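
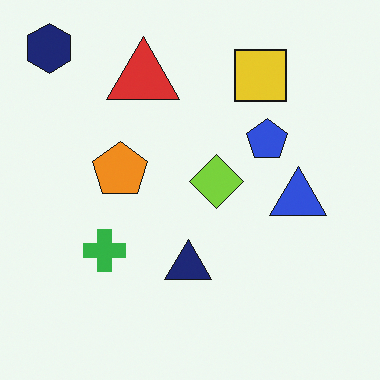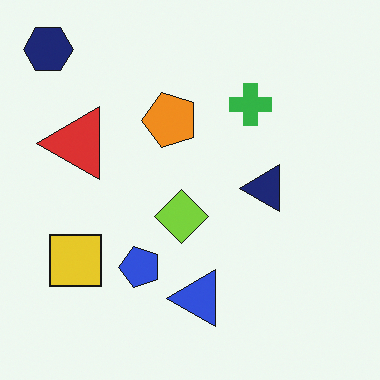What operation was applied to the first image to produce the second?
The image was transposed (reflected across the top-left ↔ bottom-right diagonal).

Shapes have swapped their row and column positions — what was in the top-right is now in the bottom-left — a diagonal reflection.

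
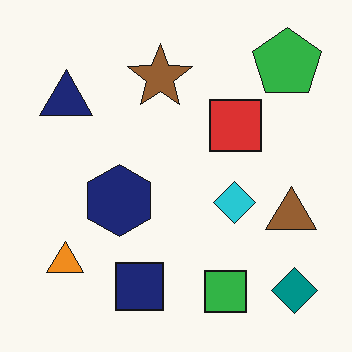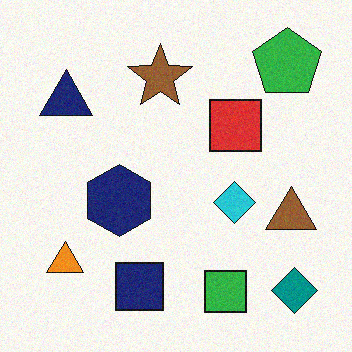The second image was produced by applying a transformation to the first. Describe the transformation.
This is the original image degraded with a light layer of grain.

Random speckle covers the whole image, including the flat background.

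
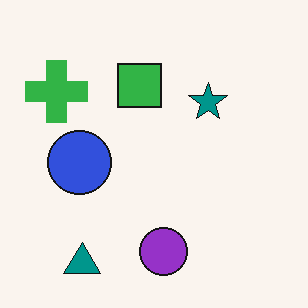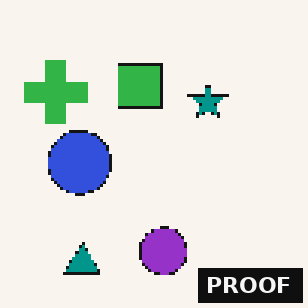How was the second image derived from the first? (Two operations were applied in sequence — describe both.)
Lightly pixelated (a mild mosaic effect), then watermarked with the text "PROOF" in the lower-right corner.

Shapes are reduced to large square blocks; fine edges and outlines are lost — a downscale-then-upscale (mosaic) effect. A dark label reading "PROOF" appears in the lower-right corner.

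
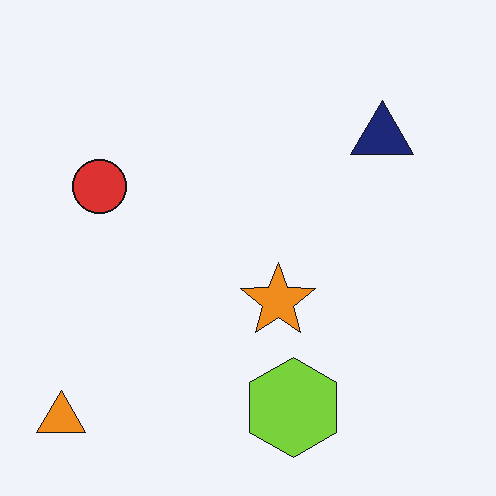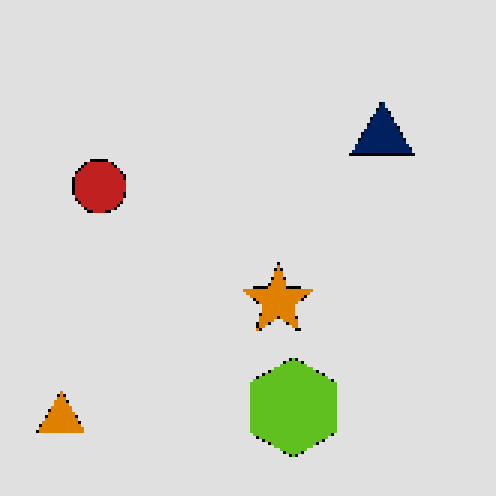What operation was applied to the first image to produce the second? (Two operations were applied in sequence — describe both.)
It was posterized to a reduced palette, then mildly pixelated.

Each flat color has snapped to a coarser quantized level — most visibly, the near-white background has dropped to a flat grey. Shapes are reduced to large square blocks; fine edges and outlines are lost — a downscale-then-upscale (mosaic) effect.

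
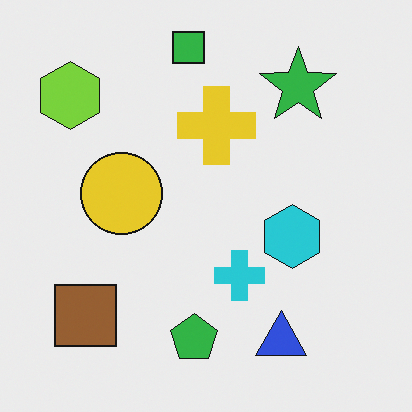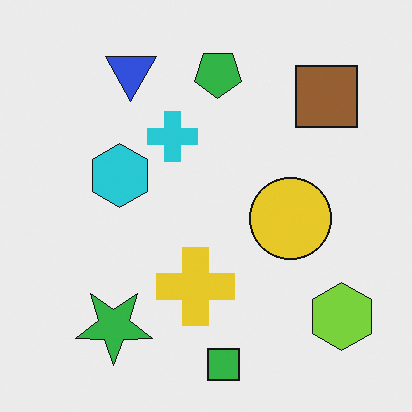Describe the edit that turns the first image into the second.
The image was rotated 180°.

The lime hexagon sits in the top-left of the first image and the bottom-right of the second — consistent with a whole-image 180° rotation.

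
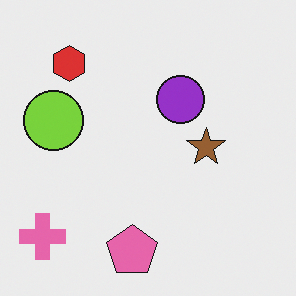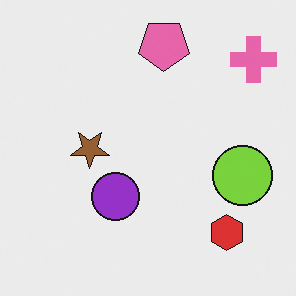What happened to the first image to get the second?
The second image is the first rotated 180°.

The pink cross sits in the bottom-left of the first image and the top-right of the second — consistent with a whole-image 180° rotation.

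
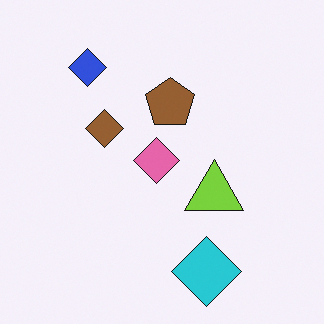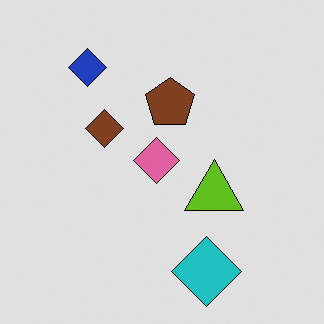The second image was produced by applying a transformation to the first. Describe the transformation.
The transformation is: posterized to a reduced palette.

Each flat color has snapped to a coarser quantized level — most visibly, the near-white background has dropped to a flat grey.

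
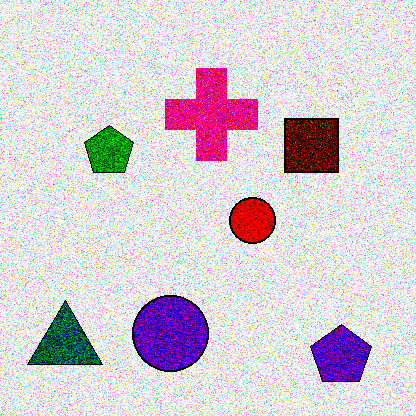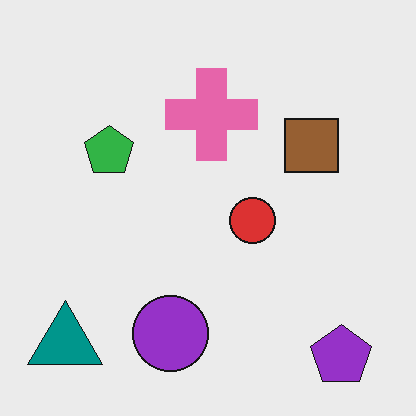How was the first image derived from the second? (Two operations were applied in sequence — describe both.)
Degraded with moderate additive noise, then boosted in contrast.

Random speckle covers the whole image, including the flat background. Tones are pushed away from mid-grey across the whole image — a global contrast change.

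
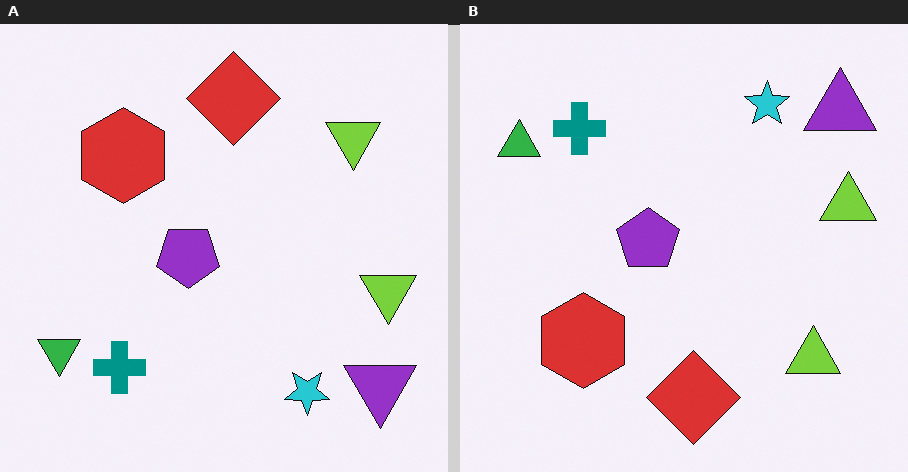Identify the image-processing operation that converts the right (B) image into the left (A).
It was flipped vertically (top ↔ bottom).

The red diamond is in the bottom of the right (B) image and the top of the left (A) — shapes on opposite sides of the horizontal midline have swapped in a mirror flip.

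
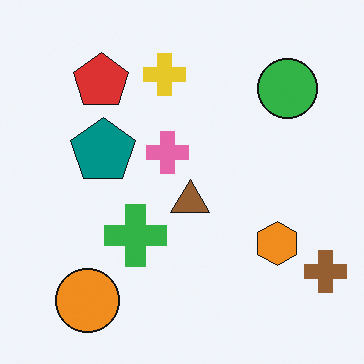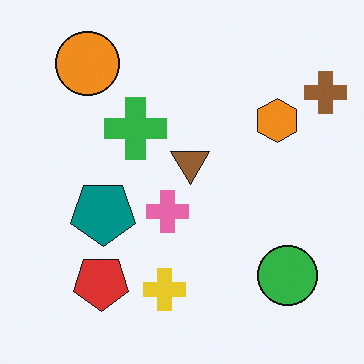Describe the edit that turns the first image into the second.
This is the original image flipped vertically (top ↔ bottom).

The orange circle is in the bottom-left of the first image and the top-left of the second — shapes on opposite sides of the horizontal midline have swapped in a mirror flip.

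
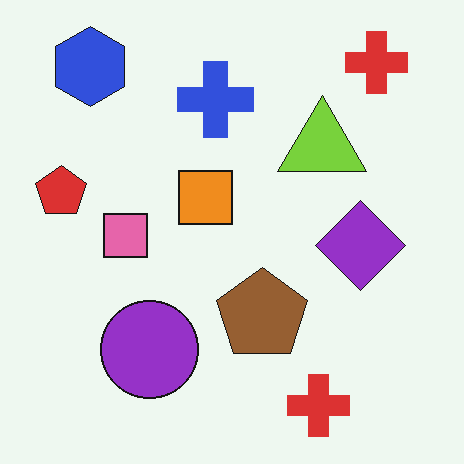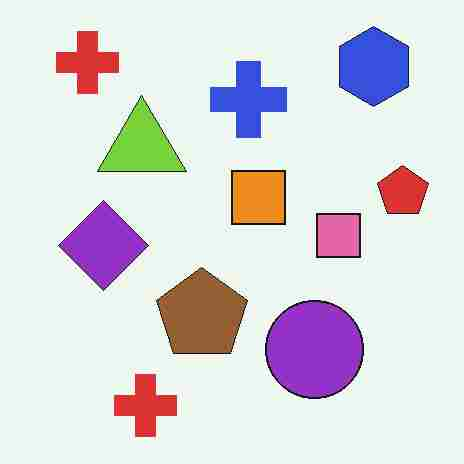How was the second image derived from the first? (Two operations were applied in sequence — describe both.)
It was flipped horizontally (left ↔ right), then degraded with heavy JPEG compression.

The red pentagon is in the left of the first image and the right of the second — shapes on opposite sides of the vertical midline have swapped in a mirror flip. Blocky 8×8 compression artifacts appear around shape edges and the flat background shows ringing — characteristic JPEG degradation.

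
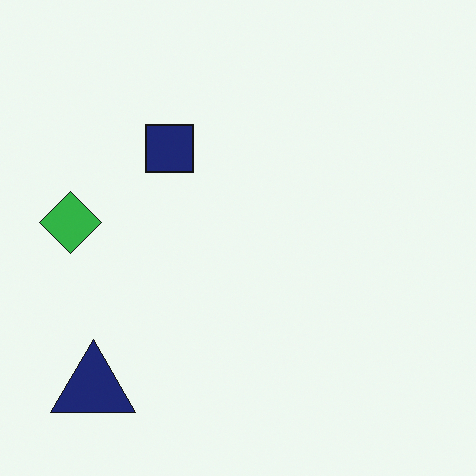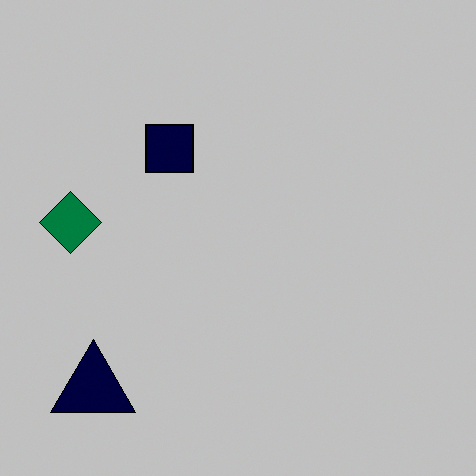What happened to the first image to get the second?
It was aggressively posterized.

Each flat color has snapped to a coarser quantized level — most visibly, the near-white background has dropped to a flat grey.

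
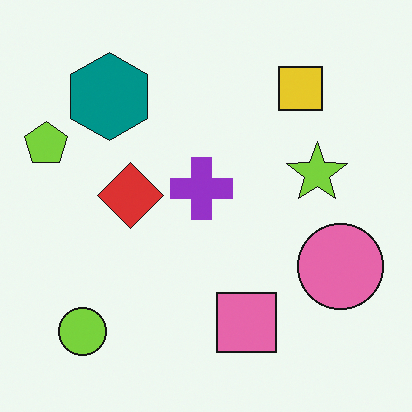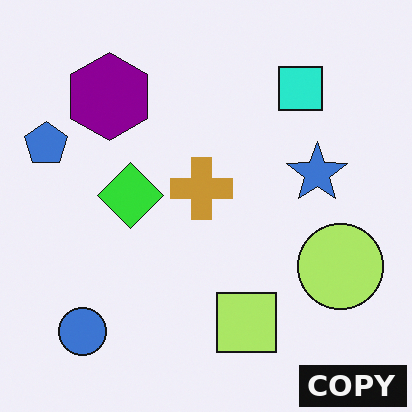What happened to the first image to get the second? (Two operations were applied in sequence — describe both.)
The second image is the first hue-shifted by a moderate amount, then watermarked with the text "COPY" in the lower-right corner.

Every shape's color has rotated by the same amount around the hue wheel — a uniform hue shift. A dark label reading "COPY" appears in the lower-right corner.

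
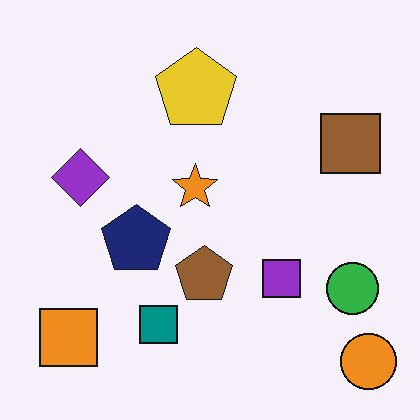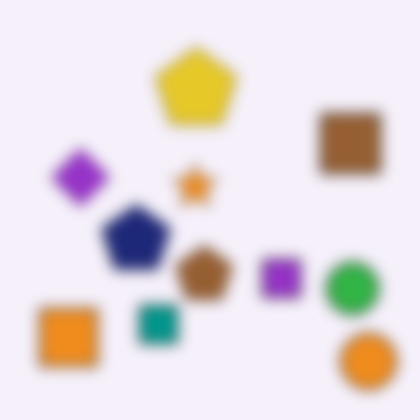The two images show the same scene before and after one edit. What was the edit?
This is the original image heavily blurred.

Shape edges and outlines are uniformly softened across the whole image.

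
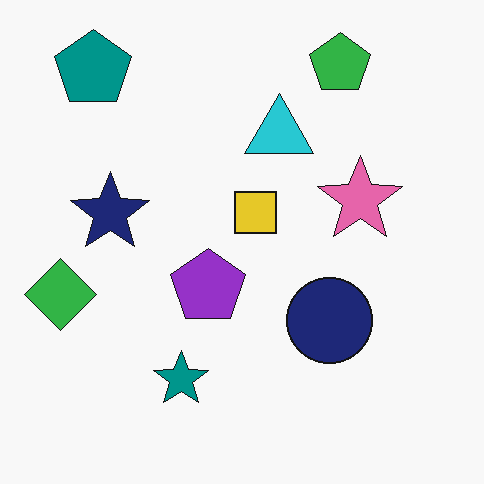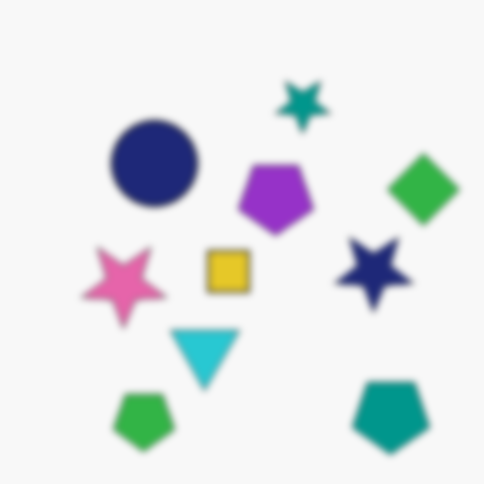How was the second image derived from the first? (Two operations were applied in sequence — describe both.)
The second image is the first moderately blurred, then rotated 180°.

Shape edges and outlines are uniformly softened across the whole image. The teal pentagon sits in the top-left of the first image and the bottom-right of the second — consistent with a whole-image 180° rotation.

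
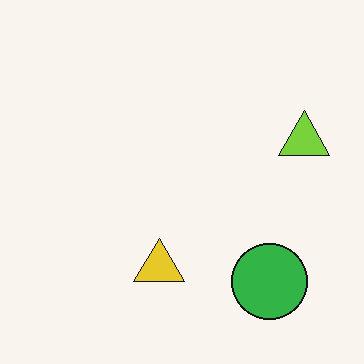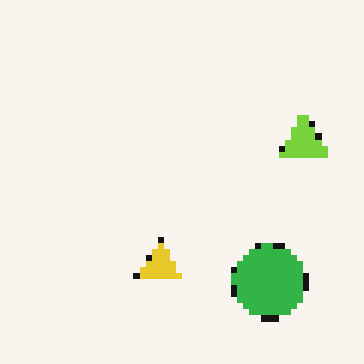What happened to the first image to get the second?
Moderately pixelated.

Shapes are reduced to large square blocks; fine edges and outlines are lost — a downscale-then-upscale (mosaic) effect.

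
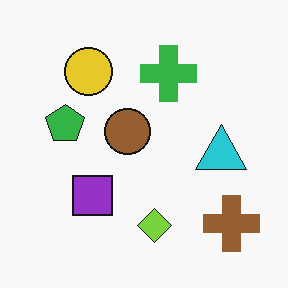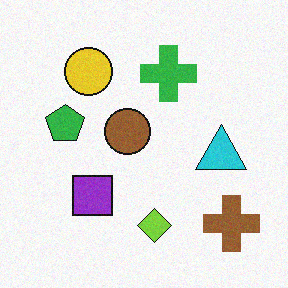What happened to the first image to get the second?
Degraded with light additive noise.

Random speckle covers the whole image, including the flat background.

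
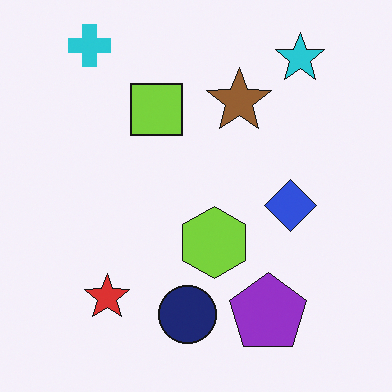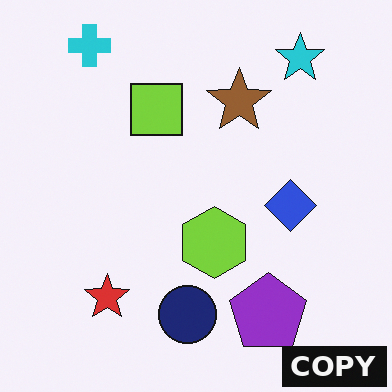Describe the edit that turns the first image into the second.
This is the original image watermarked with the text "COPY" in the lower-right corner.

A dark label reading "COPY" appears in the lower-right corner.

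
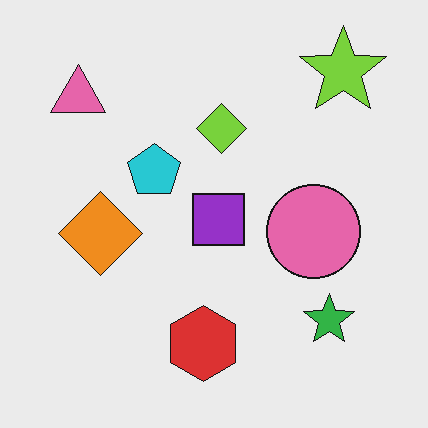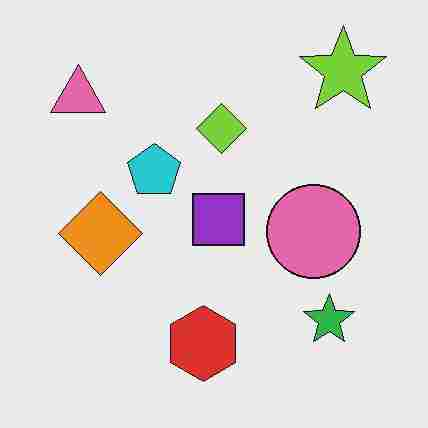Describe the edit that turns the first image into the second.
It was heavily JPEG-compressed with obvious blocking artifacts.

Blocky 8×8 compression artifacts appear around shape edges and the flat background shows ringing — characteristic JPEG degradation.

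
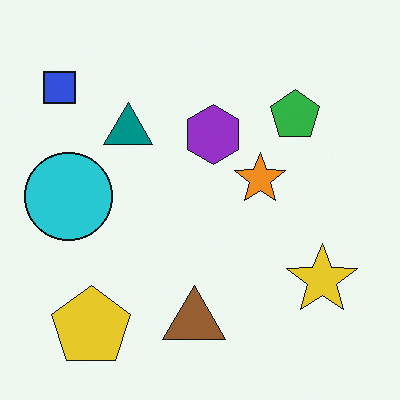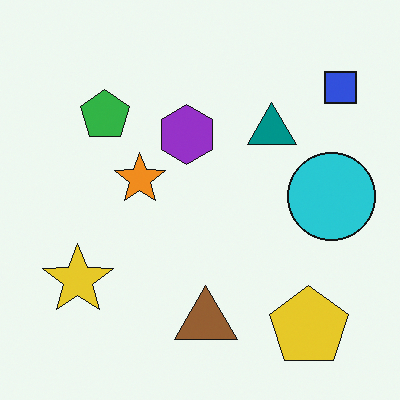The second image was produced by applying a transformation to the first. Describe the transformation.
This is the original image flipped horizontally (left ↔ right).

The blue square is in the top-left of the first image and the top-right of the second — shapes on opposite sides of the vertical midline have swapped in a mirror flip.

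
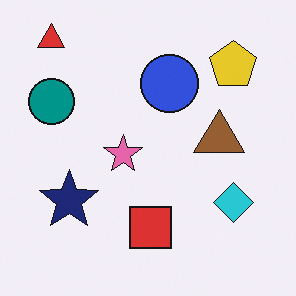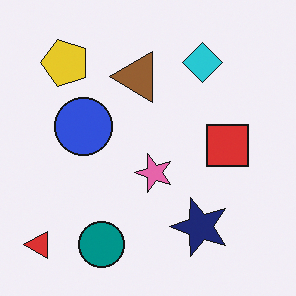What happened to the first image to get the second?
It was rotated 90° counter-clockwise.

The red triangle sits in the top-left of the first image and the bottom-left of the second — consistent with a whole-image 90° counter-clockwise rotation.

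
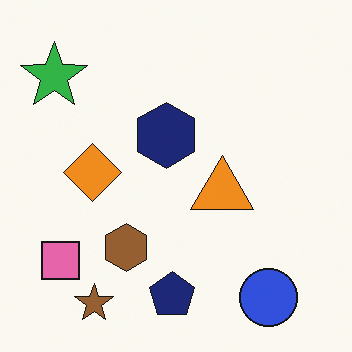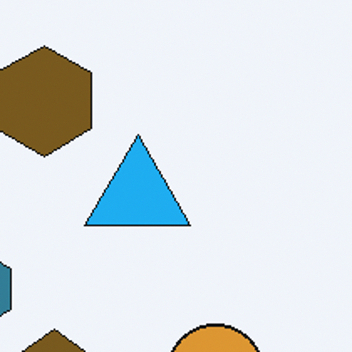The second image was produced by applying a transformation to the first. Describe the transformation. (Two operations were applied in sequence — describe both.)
This is the original image cropped tightly and scaled back up, then hue-shifted through roughly half the color wheel.

The visible shapes are larger and the field of view is narrower; shapes near the original edges may be partly or wholly outside the frame — a crop-and-rescale. Every shape's color has rotated by the same amount around the hue wheel — a uniform hue shift.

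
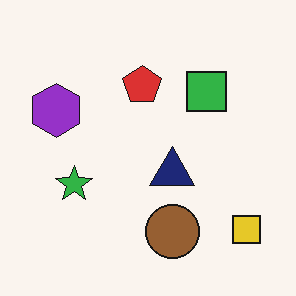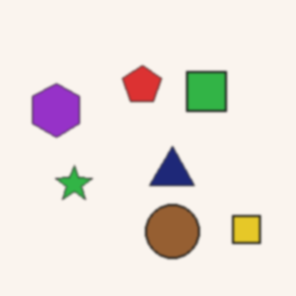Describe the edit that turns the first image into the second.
The image was given a subtle gaussian blur.

Shape edges and outlines are uniformly softened across the whole image.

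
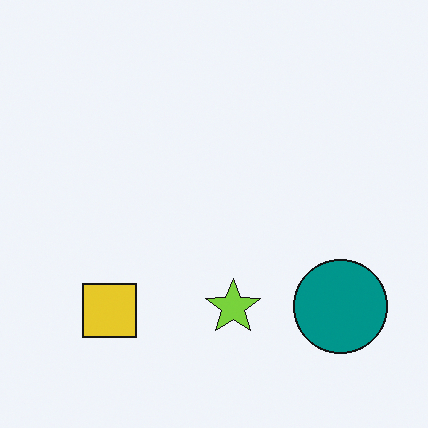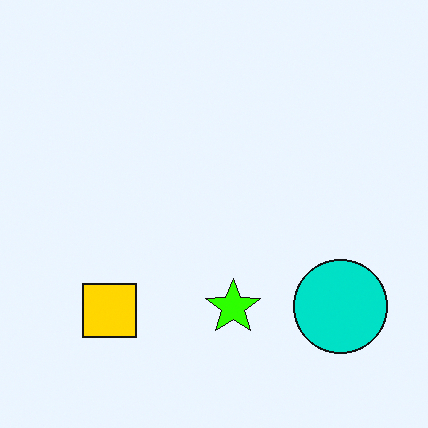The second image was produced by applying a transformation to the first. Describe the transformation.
The image was made much more vivid (saturation change).

All colors are more vivid — a global saturation change.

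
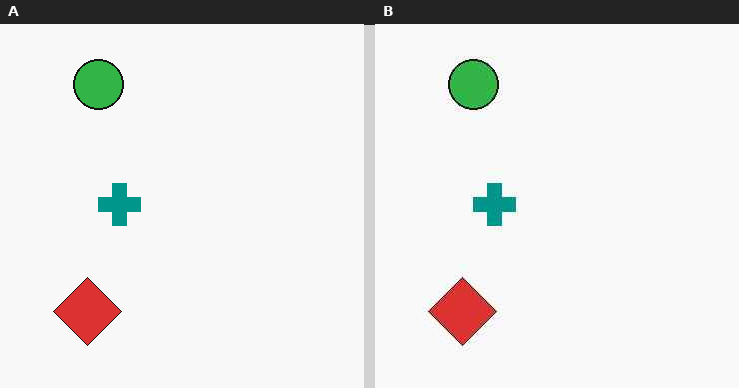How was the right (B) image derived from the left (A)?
JPEG-compressed with visible artifacts.

Blocky 8×8 compression artifacts appear around shape edges and the flat background shows ringing — characteristic JPEG degradation.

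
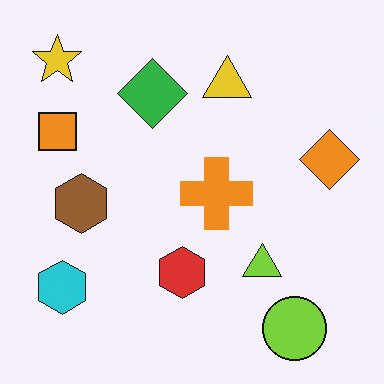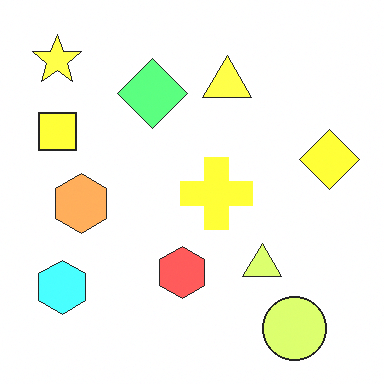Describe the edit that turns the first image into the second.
Substantially brightened.

Every pixel — background and shapes alike — is uniformly brightened.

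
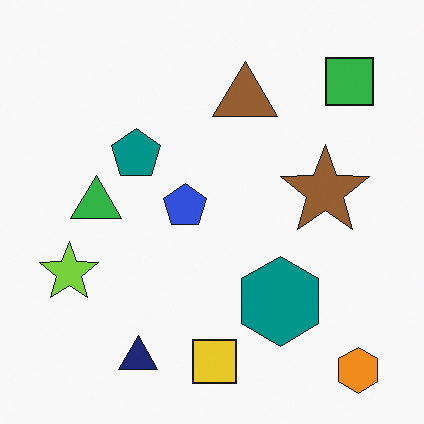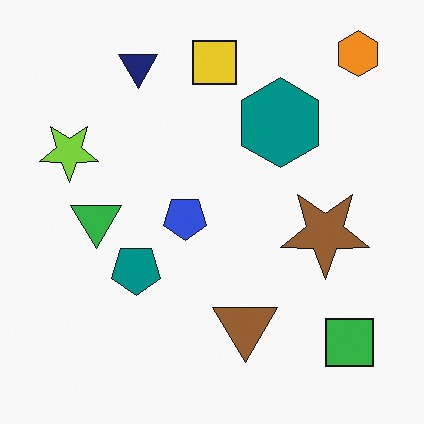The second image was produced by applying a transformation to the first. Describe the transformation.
It was flipped vertically (top ↔ bottom).

The orange hexagon is in the bottom-right of the first image and the top-right of the second — shapes on opposite sides of the horizontal midline have swapped in a mirror flip.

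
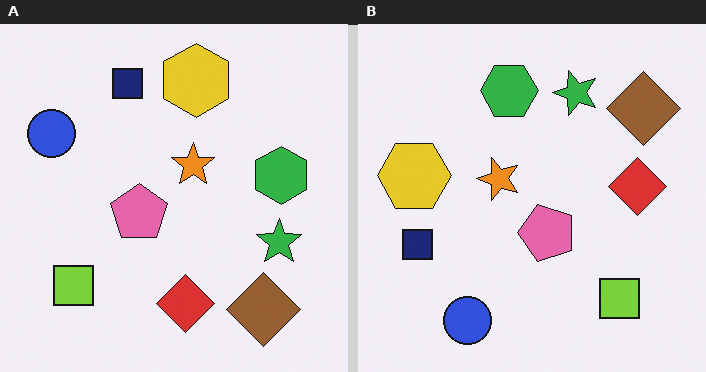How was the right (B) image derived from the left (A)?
Rotated 90° counter-clockwise.

The brown diamond sits in the bottom-right of the left (A) image and the top-right of the right (B) — consistent with a whole-image 90° counter-clockwise rotation.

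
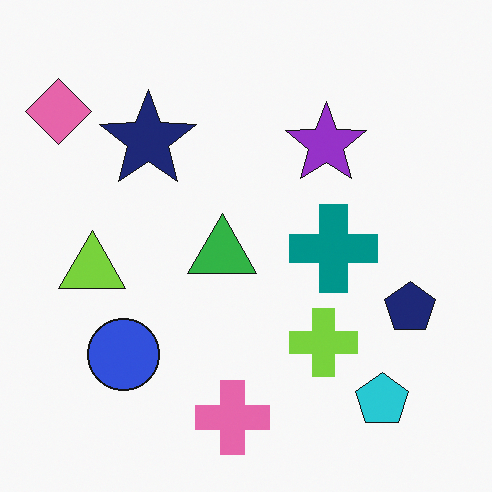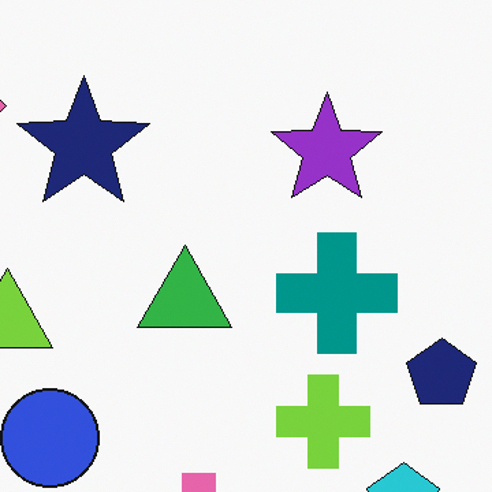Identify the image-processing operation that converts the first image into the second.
Cropped to a modestly smaller region and rescaled.

The visible shapes are larger and the field of view is narrower; shapes near the original edges may be partly or wholly outside the frame — a crop-and-rescale.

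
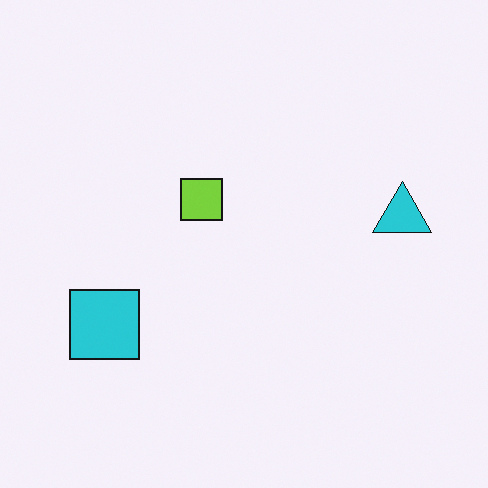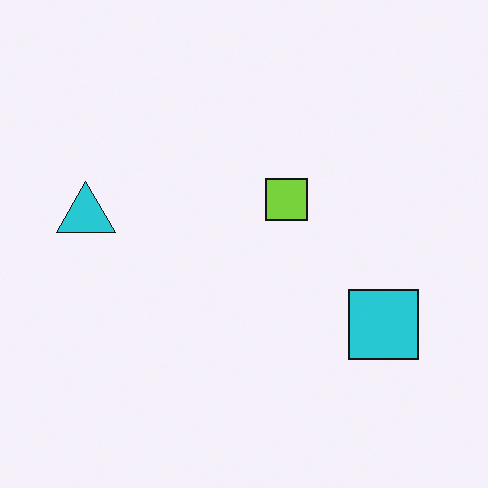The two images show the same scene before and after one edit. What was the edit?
This is the original image flipped horizontally (left ↔ right).

The cyan triangle is in the right of the first image and the left of the second — shapes on opposite sides of the vertical midline have swapped in a mirror flip.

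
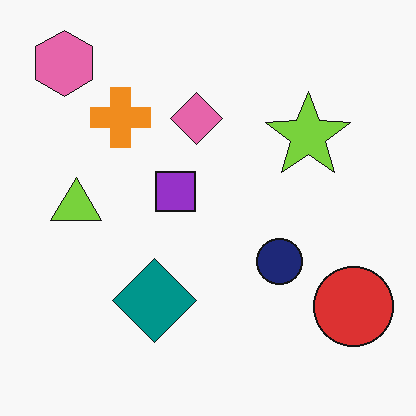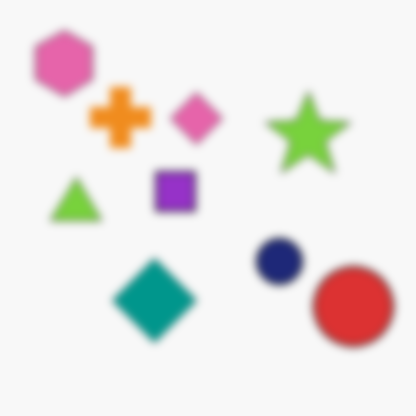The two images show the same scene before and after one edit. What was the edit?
The transformation is: noticeably gaussian-blurred.

Shape edges and outlines are uniformly softened across the whole image.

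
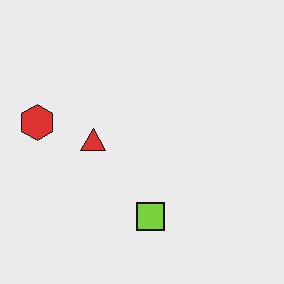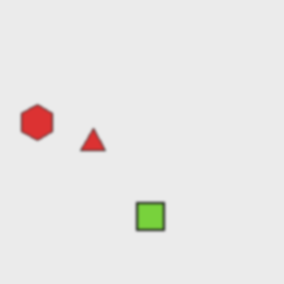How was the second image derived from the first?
The second image is the first slightly softened.

Shape edges and outlines are uniformly softened across the whole image.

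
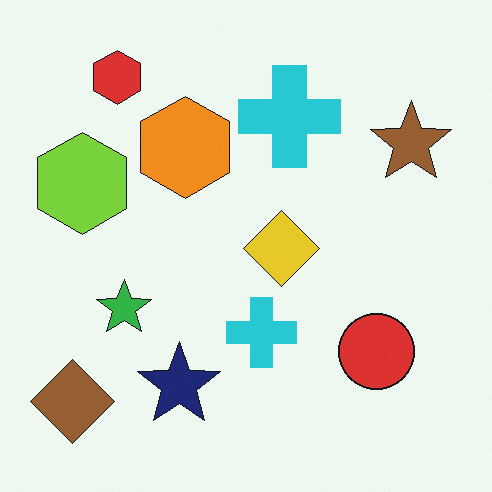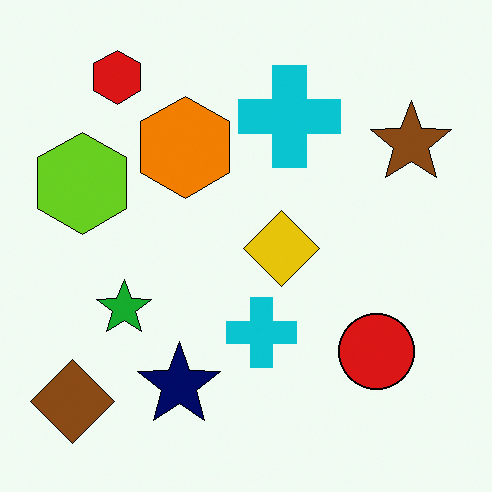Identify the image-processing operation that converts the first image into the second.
The transformation is: given slightly increased contrast.

Tones are pushed away from mid-grey across the whole image — a global contrast change.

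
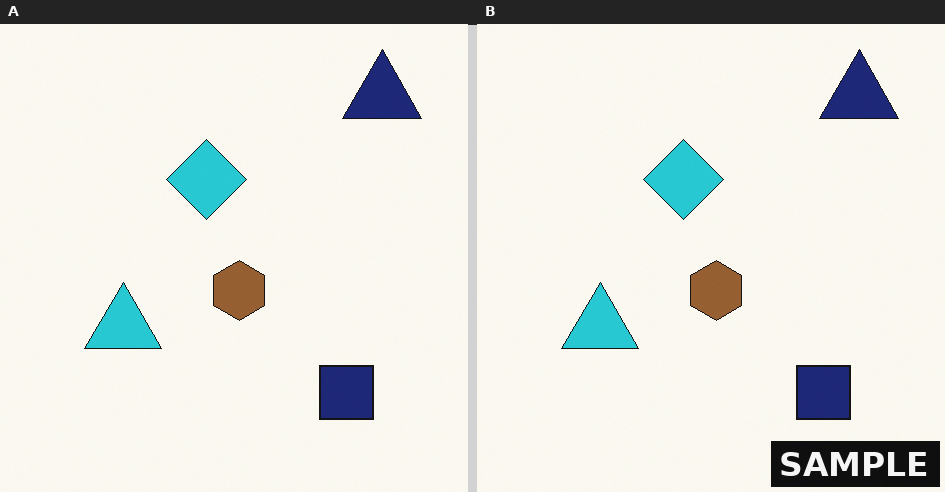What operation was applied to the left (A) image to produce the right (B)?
This is the original image watermarked with the text "SAMPLE" in the lower-right corner.

A dark label reading "SAMPLE" appears in the lower-right corner.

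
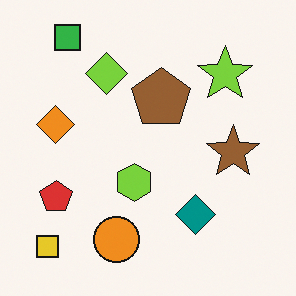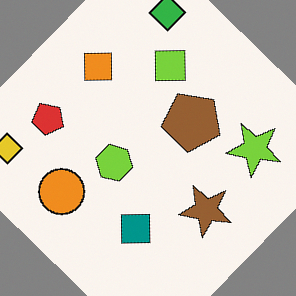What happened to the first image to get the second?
Rotated clockwise by a large amount — several tens of degrees.

Every shape is tilted by the same angle and the image corners show triangular fill wedges — a whole-image rotation by a non-right angle.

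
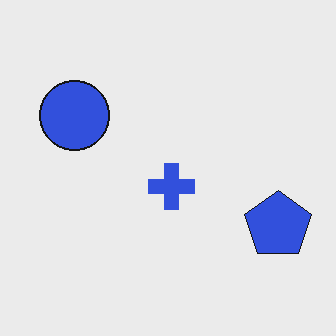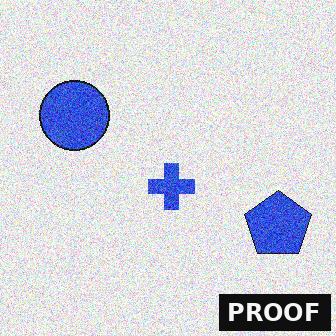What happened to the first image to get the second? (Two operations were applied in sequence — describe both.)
Degraded with strong gaussian noise, then watermarked with the text "PROOF" in the lower-right corner.

Random speckle covers the whole image, including the flat background. A dark label reading "PROOF" appears in the lower-right corner.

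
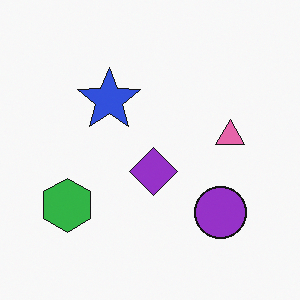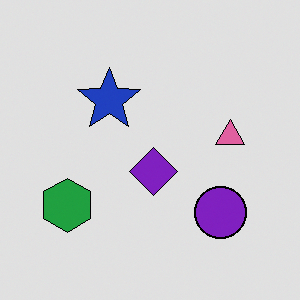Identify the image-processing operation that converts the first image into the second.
It was posterized to a reduced palette.

Each flat color has snapped to a coarser quantized level — most visibly, the near-white background has dropped to a flat grey.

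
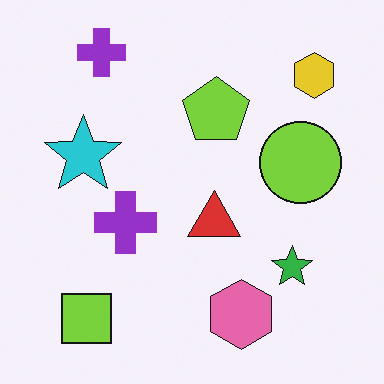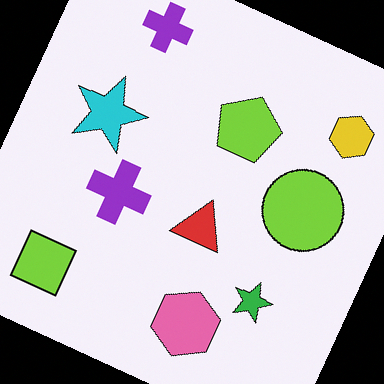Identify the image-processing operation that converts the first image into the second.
The transformation is: rotated clockwise by a moderate amount.

Every shape is tilted by the same angle and the image corners show triangular fill wedges — a whole-image rotation by a non-right angle.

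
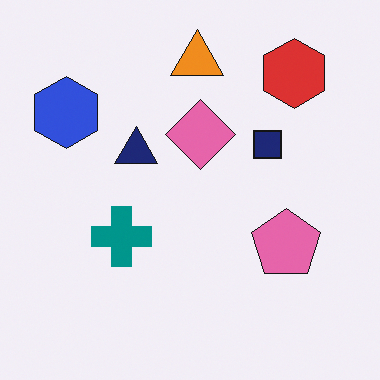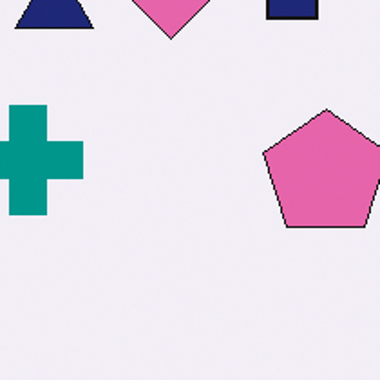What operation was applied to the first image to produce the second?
The image was cropped to a noticeably smaller region and rescaled.

The visible shapes are larger and the field of view is narrower; shapes near the original edges may be partly or wholly outside the frame — a crop-and-rescale.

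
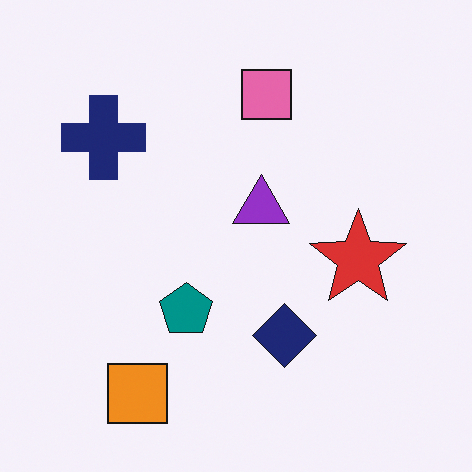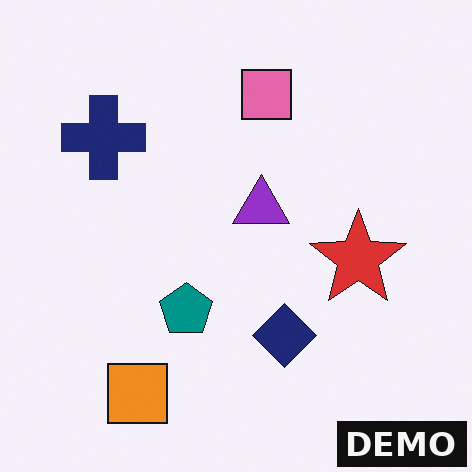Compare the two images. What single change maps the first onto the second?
The transformation is: watermarked with the text "DEMO" in the lower-right corner.

A dark label reading "DEMO" appears in the lower-right corner.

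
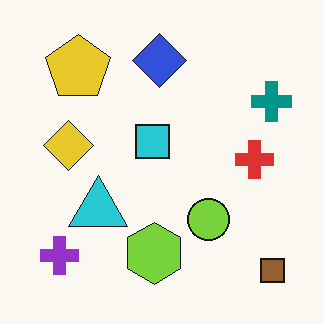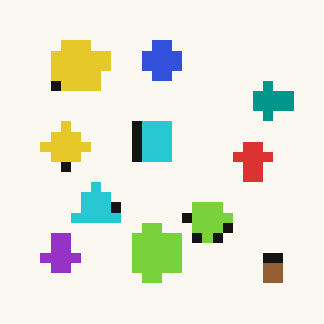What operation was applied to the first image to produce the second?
This is the original image coarsely pixelated.

Shapes are reduced to large square blocks; fine edges and outlines are lost — a downscale-then-upscale (mosaic) effect.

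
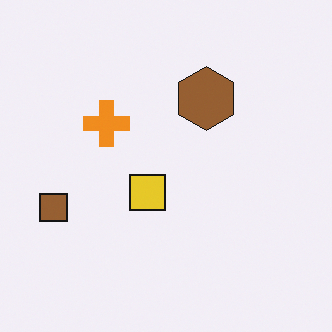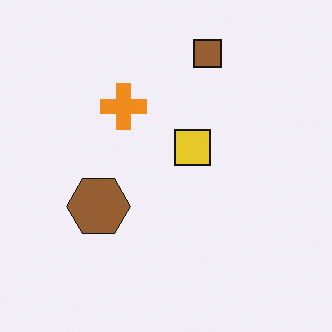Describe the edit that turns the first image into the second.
The transformation is: transposed (reflected across the top-left ↔ bottom-right diagonal).

Shapes have swapped their row and column positions — what was in the top-right is now in the bottom-left — a diagonal reflection.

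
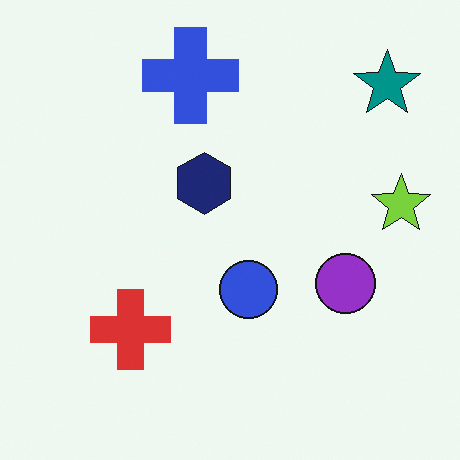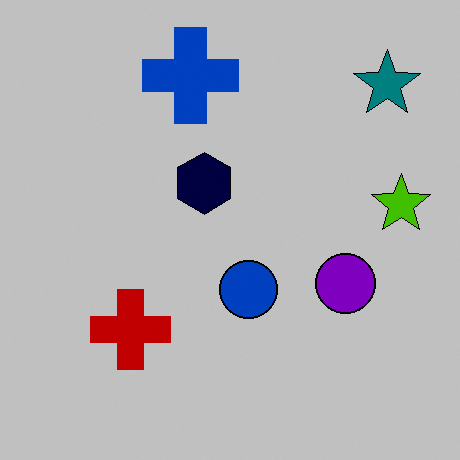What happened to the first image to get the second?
This is the original image aggressively posterized.

Each flat color has snapped to a coarser quantized level — most visibly, the near-white background has dropped to a flat grey.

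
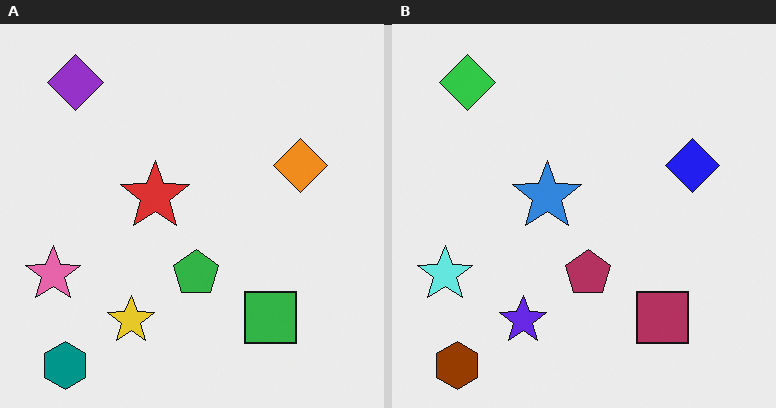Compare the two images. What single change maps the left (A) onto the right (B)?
This is the original image hue-shifted through roughly half the color wheel.

Every shape's color has rotated by the same amount around the hue wheel — a uniform hue shift.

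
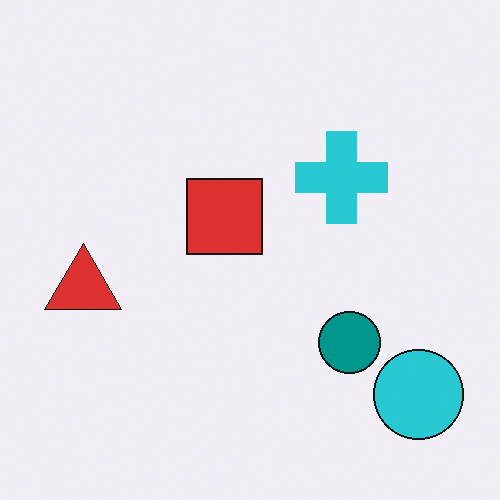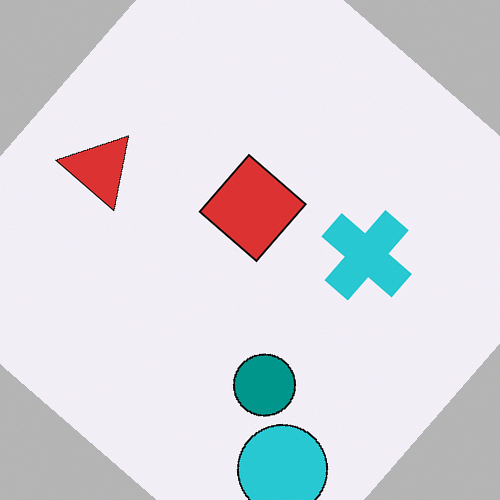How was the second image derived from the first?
This is the original image rotated clockwise by a large amount — several tens of degrees.

Every shape is tilted by the same angle and the image corners show triangular fill wedges — a whole-image rotation by a non-right angle.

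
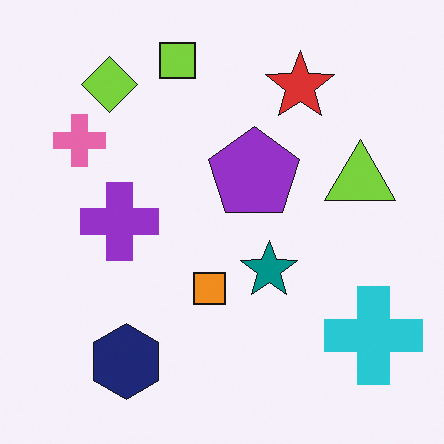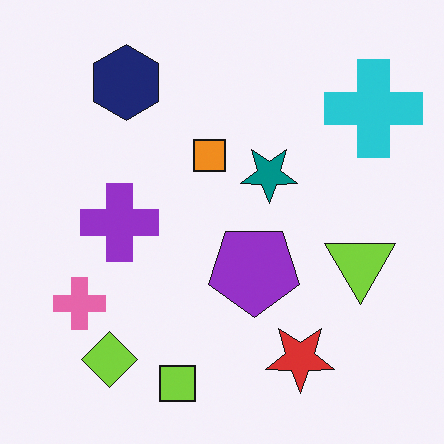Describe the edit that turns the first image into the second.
The transformation is: flipped vertically (top ↔ bottom).

The lime square is in the top of the first image and the bottom of the second — shapes on opposite sides of the horizontal midline have swapped in a mirror flip.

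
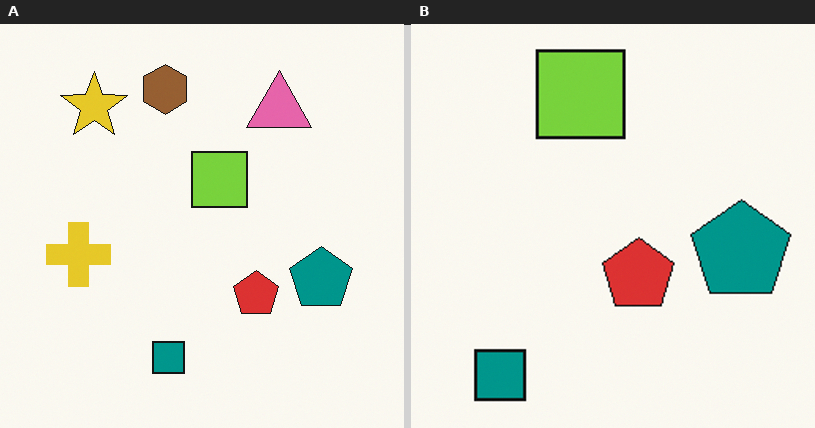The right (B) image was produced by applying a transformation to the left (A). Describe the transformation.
The right (B) image is the left (A) cropped slightly and scaled back up.

The visible shapes are larger and the field of view is narrower; shapes near the original edges may be partly or wholly outside the frame — a crop-and-rescale.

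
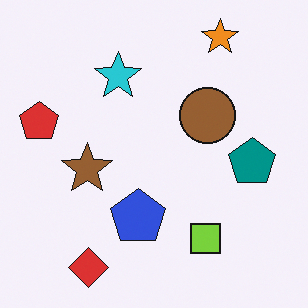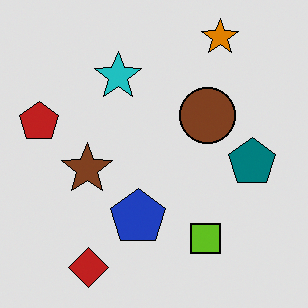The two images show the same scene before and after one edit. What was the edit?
The second image is the first moderately posterized.

Each flat color has snapped to a coarser quantized level — most visibly, the near-white background has dropped to a flat grey.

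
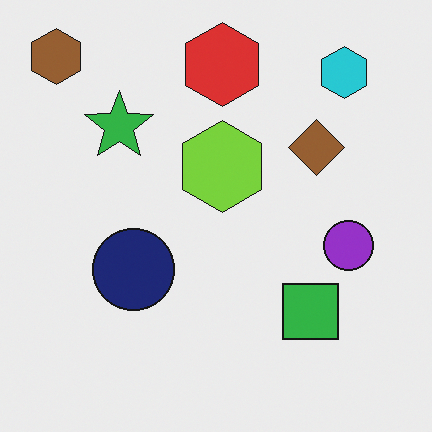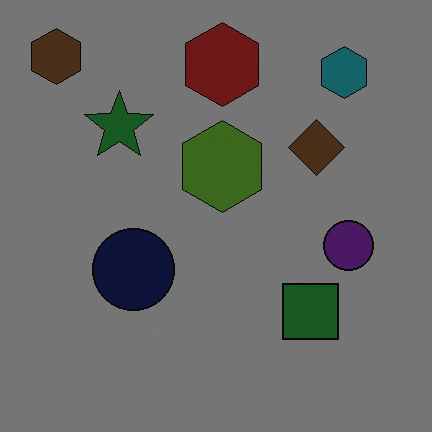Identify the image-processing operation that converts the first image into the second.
The image was darkened a lot.

Every pixel — background and shapes alike — is uniformly darkened.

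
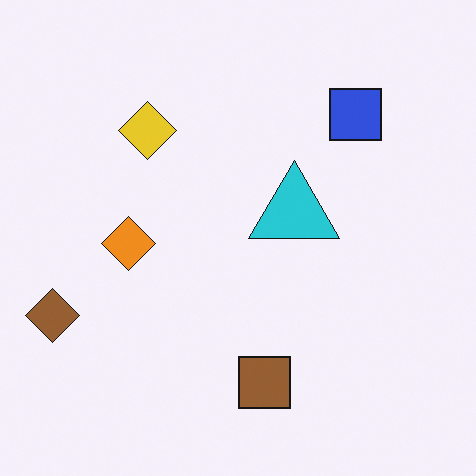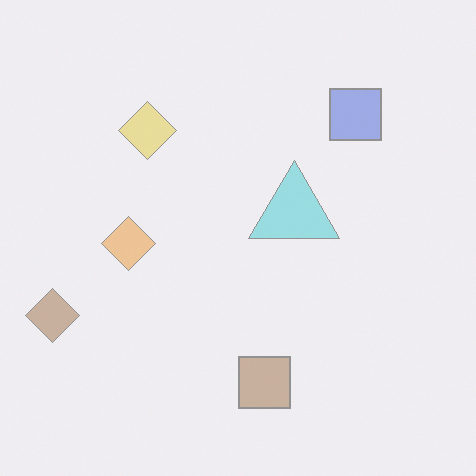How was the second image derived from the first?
The image was washed out (contrast reduced).

Tones are pushed toward mid-grey across the whole image — a global contrast change.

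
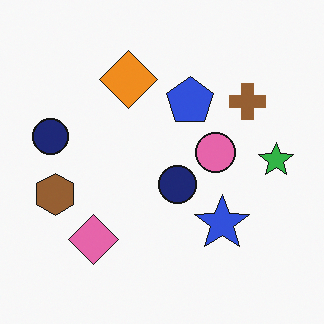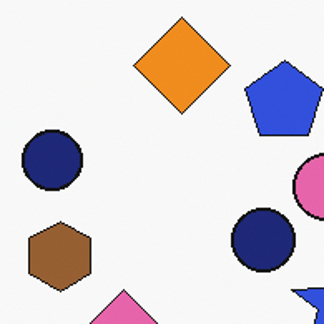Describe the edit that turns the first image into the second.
The image was cropped tightly and scaled back up.

The visible shapes are larger and the field of view is narrower; shapes near the original edges may be partly or wholly outside the frame — a crop-and-rescale.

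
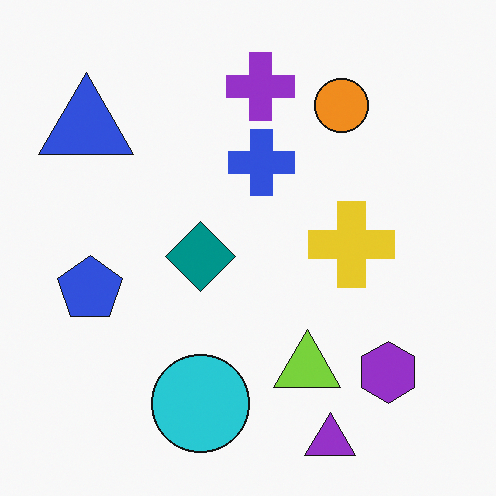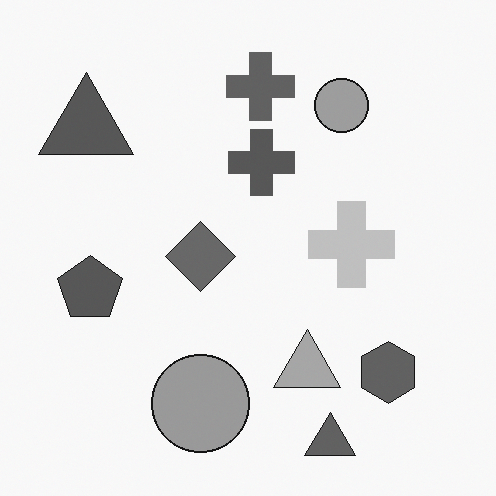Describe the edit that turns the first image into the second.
The transformation is: converted to grayscale.

All color is removed — every shape is now a shade of grey.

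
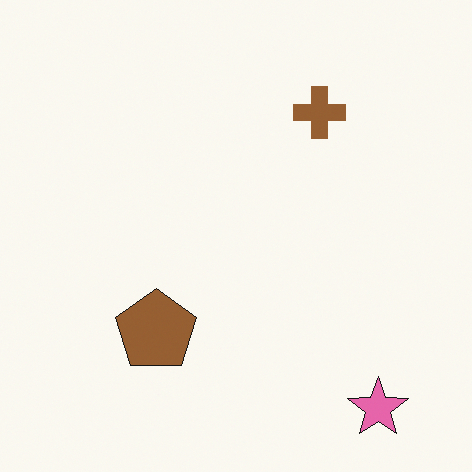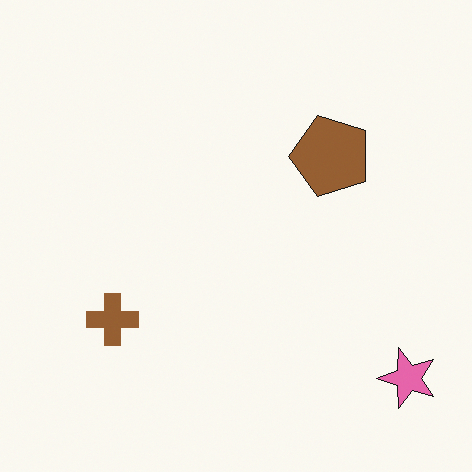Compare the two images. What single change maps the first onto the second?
The image was transposed (reflected across the top-left ↔ bottom-right diagonal).

Shapes have swapped their row and column positions — what was in the top-right is now in the bottom-left — a diagonal reflection.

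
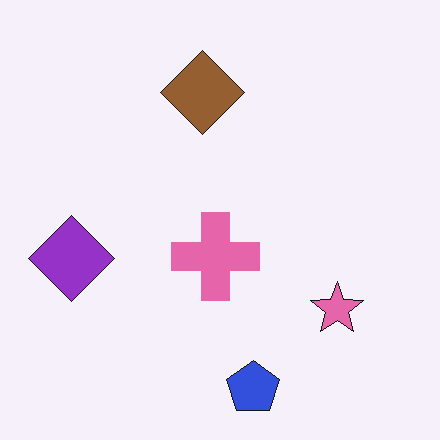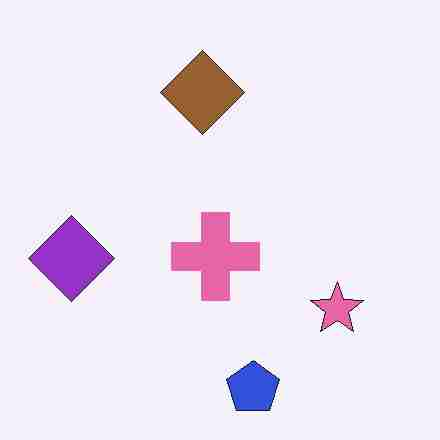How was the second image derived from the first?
This is the original image heavily JPEG-compressed with obvious blocking artifacts.

Blocky 8×8 compression artifacts appear around shape edges and the flat background shows ringing — characteristic JPEG degradation.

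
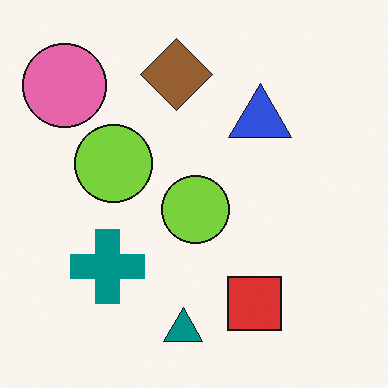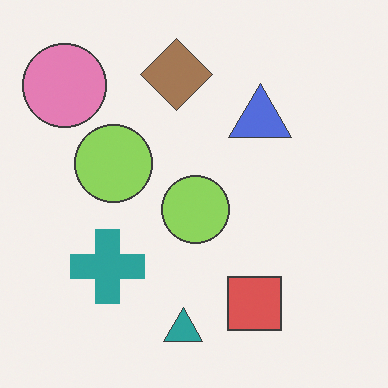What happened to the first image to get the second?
It was given slightly reduced contrast.

Tones are pushed toward mid-grey across the whole image — a global contrast change.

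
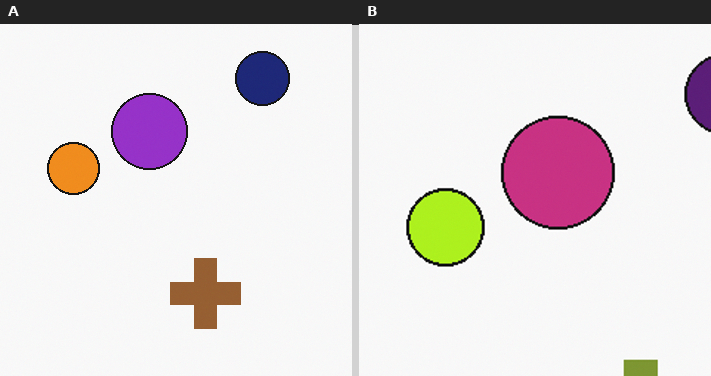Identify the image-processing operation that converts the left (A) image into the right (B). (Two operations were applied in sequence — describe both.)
The right (B) image is the left (A) hue-shifted by a small amount, then cropped to a modestly smaller region and rescaled.

Every shape's color has rotated by the same amount around the hue wheel — a uniform hue shift. The visible shapes are larger and the field of view is narrower; shapes near the original edges may be partly or wholly outside the frame — a crop-and-rescale.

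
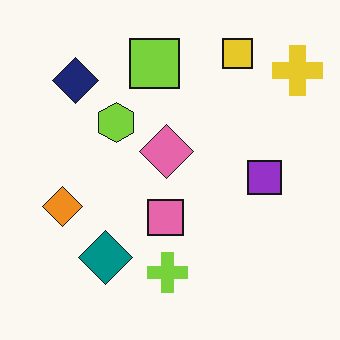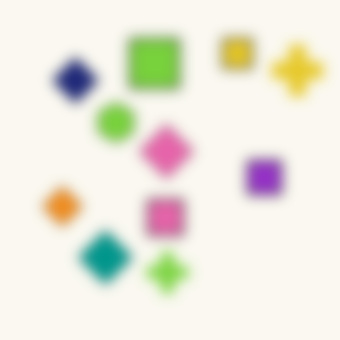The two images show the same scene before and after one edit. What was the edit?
The image was heavily blurred.

Shape edges and outlines are uniformly softened across the whole image.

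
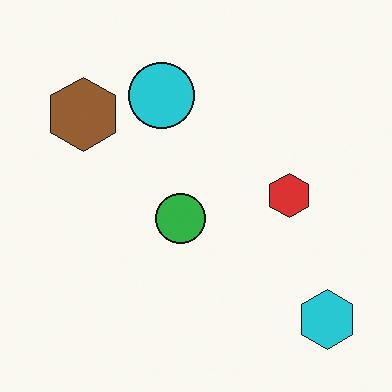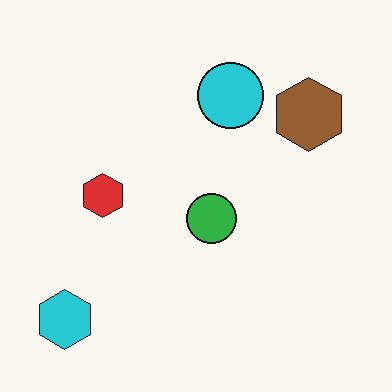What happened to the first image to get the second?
The transformation is: flipped horizontally (left ↔ right).

The cyan hexagon is in the bottom-right of the first image and the bottom-left of the second — shapes on opposite sides of the vertical midline have swapped in a mirror flip.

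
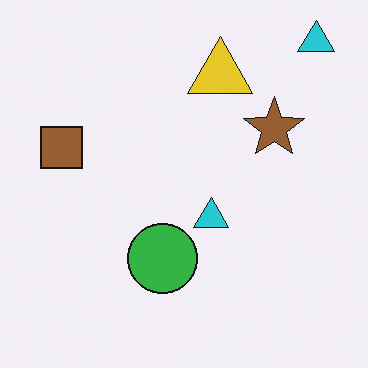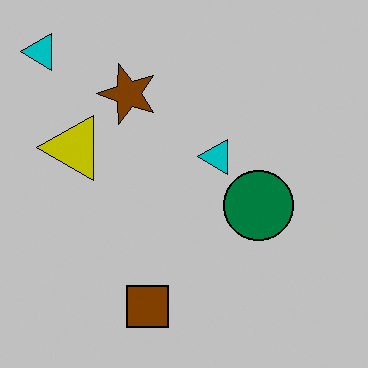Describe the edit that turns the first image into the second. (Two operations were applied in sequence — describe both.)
The transformation is: rotated 90° counter-clockwise, then heavily posterized to just a handful of flat colors.

The brown square sits in the left of the first image and the bottom of the second — consistent with a whole-image 90° counter-clockwise rotation. Each flat color has snapped to a coarser quantized level — most visibly, the near-white background has dropped to a flat grey.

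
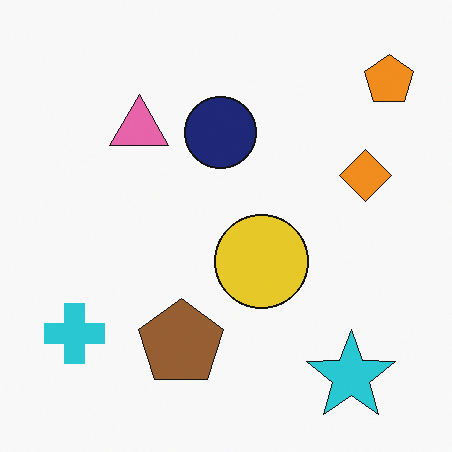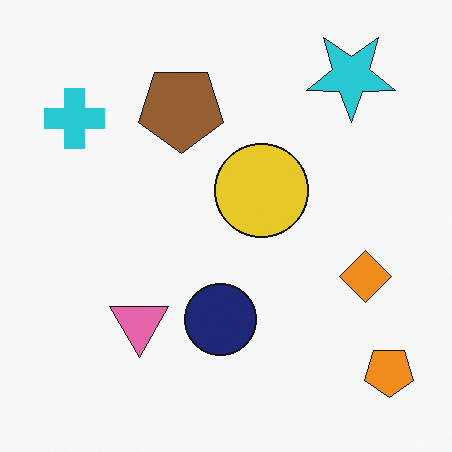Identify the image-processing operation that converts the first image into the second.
The second image is the first flipped vertically (top ↔ bottom).

The cyan star is in the bottom-right of the first image and the top-right of the second — shapes on opposite sides of the horizontal midline have swapped in a mirror flip.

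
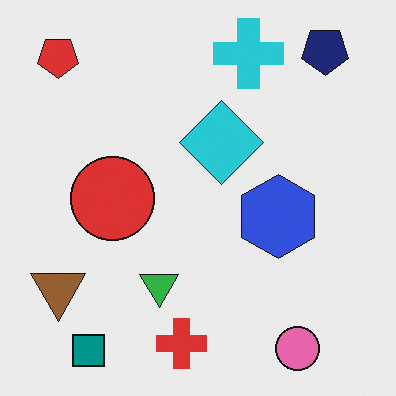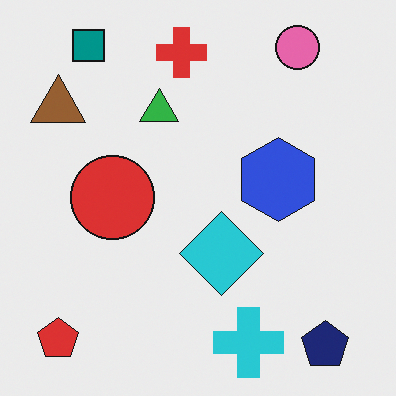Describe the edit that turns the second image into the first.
The image was flipped vertically (top ↔ bottom).

The teal square is in the top-left of the second image and the bottom-left of the first — shapes on opposite sides of the horizontal midline have swapped in a mirror flip.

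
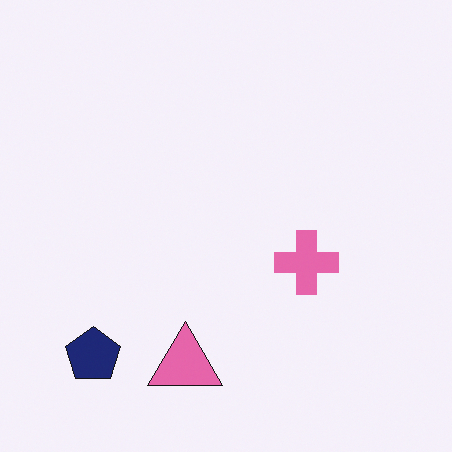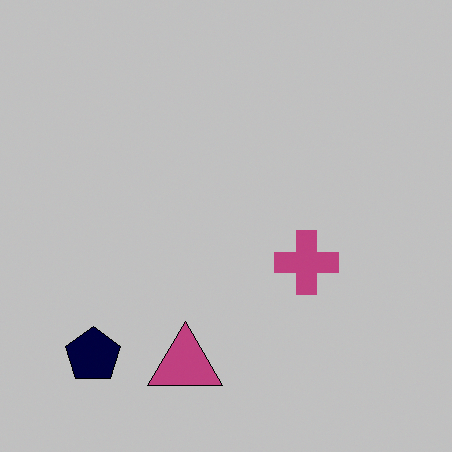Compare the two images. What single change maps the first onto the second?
The transformation is: heavily posterized to just a handful of flat colors.

Each flat color has snapped to a coarser quantized level — most visibly, the near-white background has dropped to a flat grey.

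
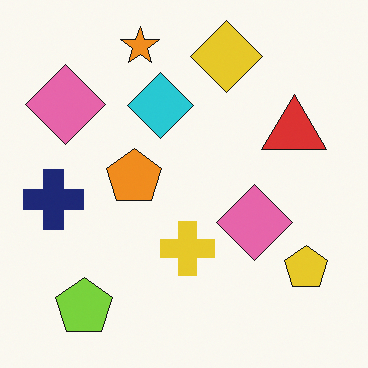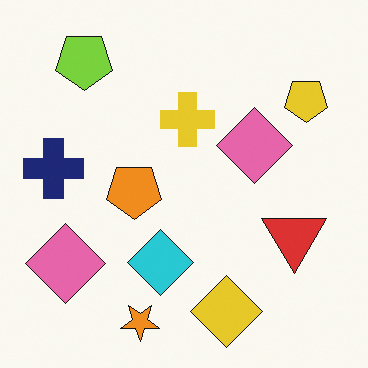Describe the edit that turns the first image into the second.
The image was flipped vertically (top ↔ bottom).

The orange star is in the top of the first image and the bottom of the second — shapes on opposite sides of the horizontal midline have swapped in a mirror flip.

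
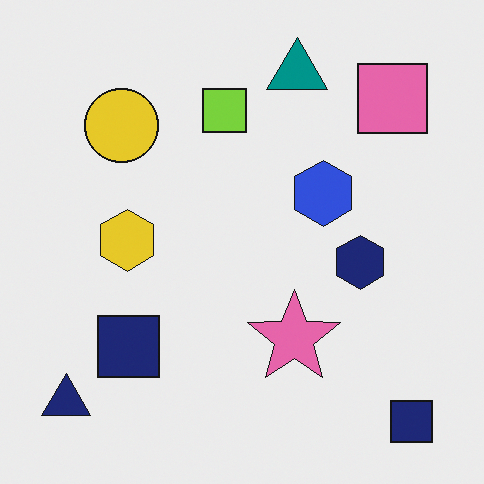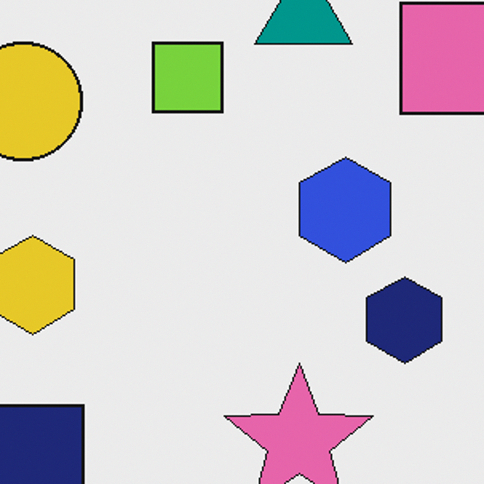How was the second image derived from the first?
The image was cropped to a modestly smaller region and rescaled.

The visible shapes are larger and the field of view is narrower; shapes near the original edges may be partly or wholly outside the frame — a crop-and-rescale.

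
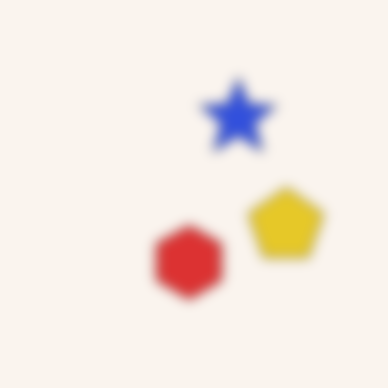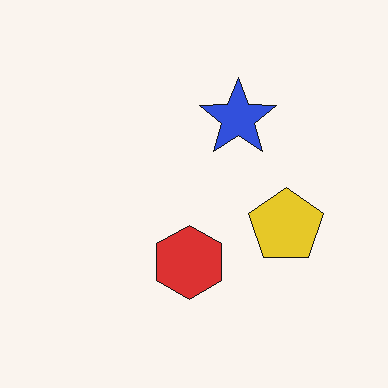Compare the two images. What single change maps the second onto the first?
The first image is the second heavily blurred.

Shape edges and outlines are uniformly softened across the whole image.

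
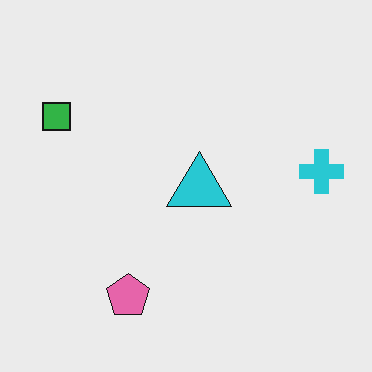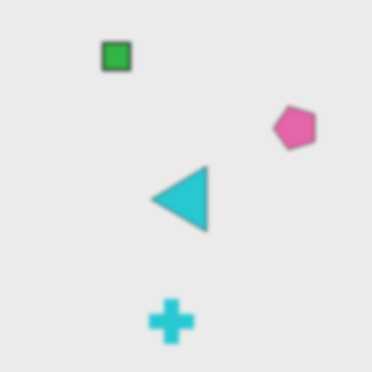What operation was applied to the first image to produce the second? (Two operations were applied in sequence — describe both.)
The second image is the first transposed (reflected across the top-left ↔ bottom-right diagonal), then lightly blurred.

Shapes have swapped their row and column positions — what was in the top-right is now in the bottom-left — a diagonal reflection. Shape edges and outlines are uniformly softened across the whole image.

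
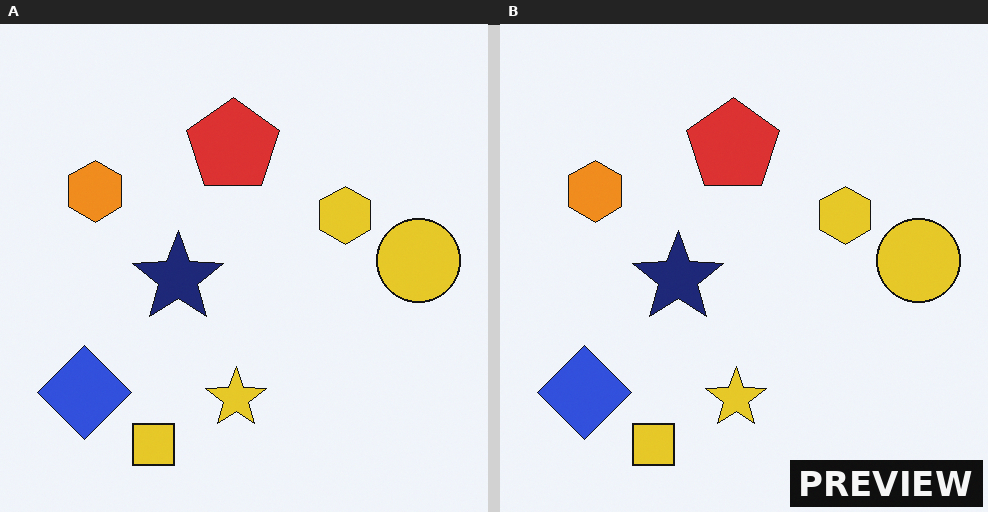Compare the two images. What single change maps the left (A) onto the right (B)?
The right (B) image is the left (A) watermarked with the text "PREVIEW" in the lower-right corner.

A dark label reading "PREVIEW" appears in the lower-right corner.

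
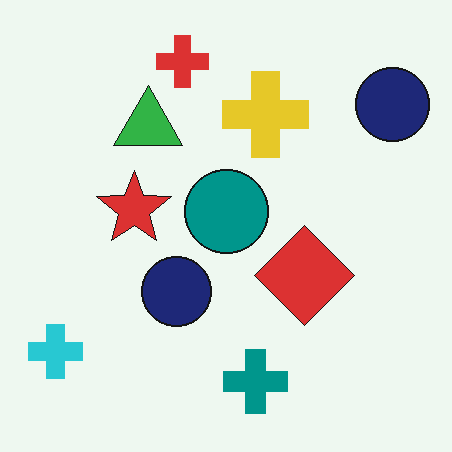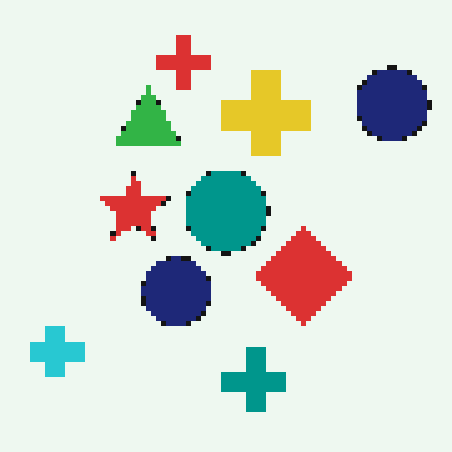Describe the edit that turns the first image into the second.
The second image is the first lightly pixelated (a mild mosaic effect).

Shapes are reduced to large square blocks; fine edges and outlines are lost — a downscale-then-upscale (mosaic) effect.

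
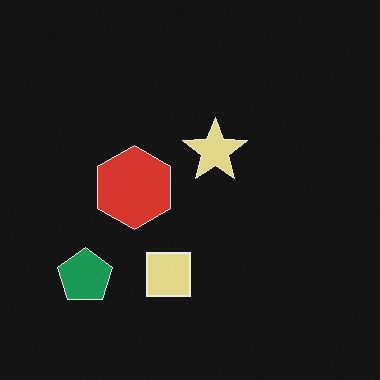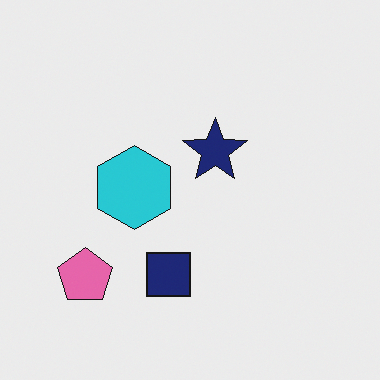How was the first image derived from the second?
The first image is the second color-inverted (negative).

The light background has become dark and every shape's color is its complement — a photographic negative.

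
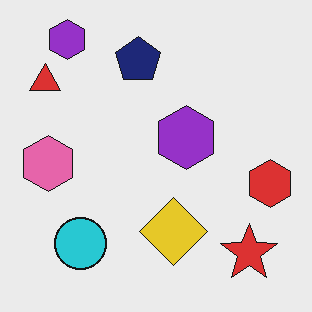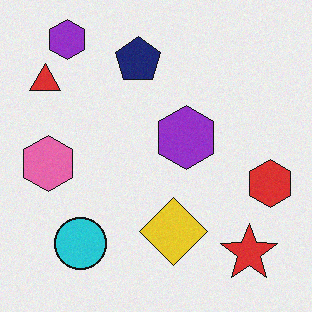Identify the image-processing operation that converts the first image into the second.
It was degraded with light additive noise.

Random speckle covers the whole image, including the flat background.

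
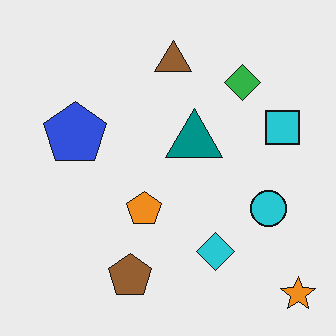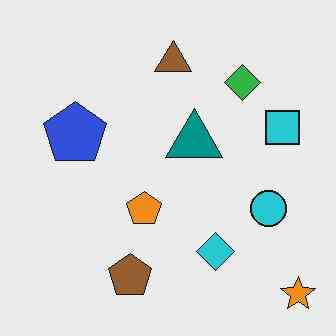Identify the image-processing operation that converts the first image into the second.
This is the original image given moderate JPEG compression.

Blocky 8×8 compression artifacts appear around shape edges and the flat background shows ringing — characteristic JPEG degradation.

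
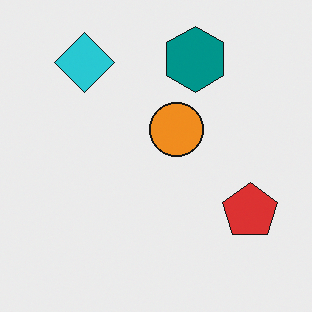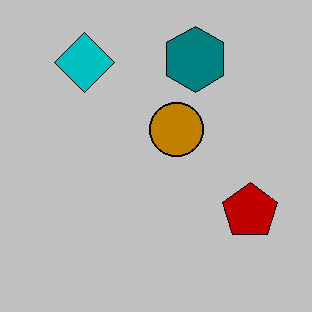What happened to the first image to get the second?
The image was heavily posterized to just a handful of flat colors.

Each flat color has snapped to a coarser quantized level — most visibly, the near-white background has dropped to a flat grey.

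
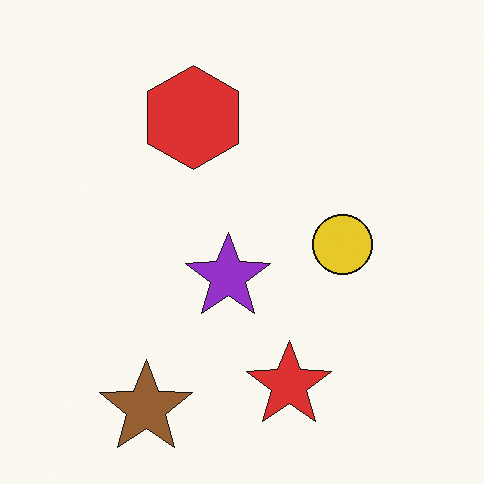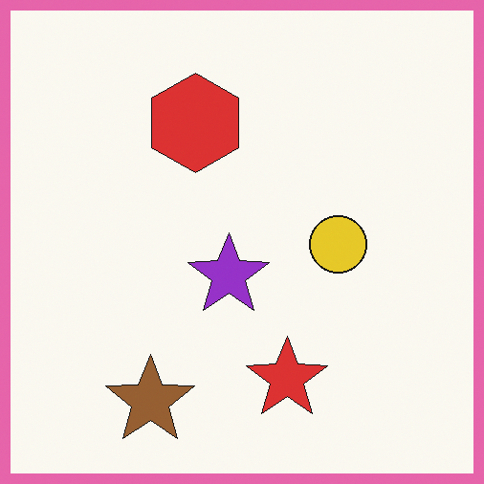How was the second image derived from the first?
The transformation is: framed with a pink border.

A solid pink frame runs around the edge of the second image, with the content slightly shrunk inside it.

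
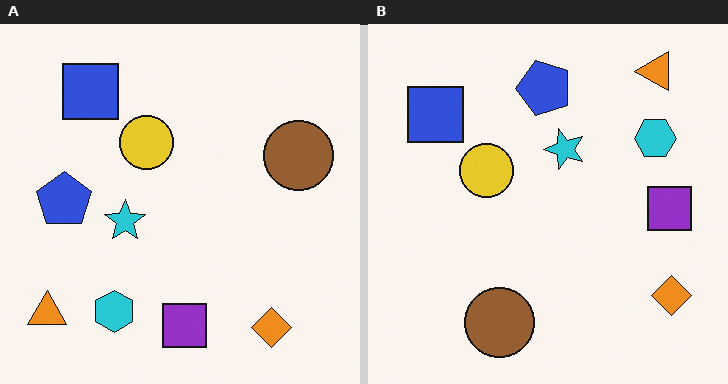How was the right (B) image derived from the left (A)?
Transposed (reflected across the top-left ↔ bottom-right diagonal).

Shapes have swapped their row and column positions — what was in the top-right is now in the bottom-left — a diagonal reflection.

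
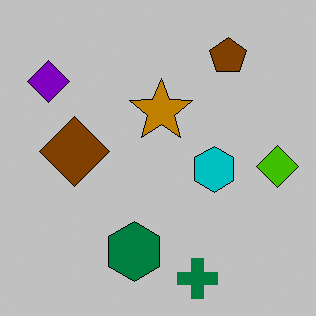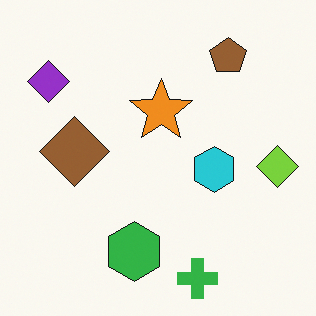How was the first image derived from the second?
This is the original image heavily posterized to just a handful of flat colors.

Each flat color has snapped to a coarser quantized level — most visibly, the near-white background has dropped to a flat grey.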